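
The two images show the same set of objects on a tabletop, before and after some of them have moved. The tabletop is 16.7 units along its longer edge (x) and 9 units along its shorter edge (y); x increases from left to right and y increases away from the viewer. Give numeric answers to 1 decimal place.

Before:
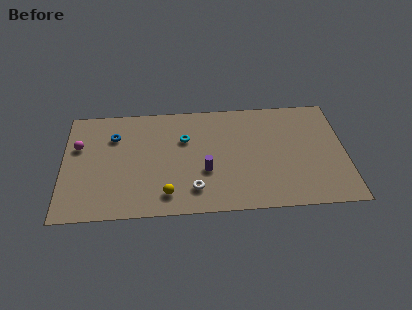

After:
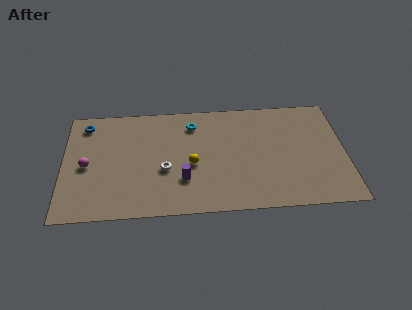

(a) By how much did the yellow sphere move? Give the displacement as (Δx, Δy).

(1.5, 2.3)

From the two frames, the yellow sphere sits at roughly (6.1, 1.6) before and (7.6, 3.9) after.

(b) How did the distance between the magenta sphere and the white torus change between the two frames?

-3.2

The distance was about 7.8 in the first image and 4.6 in the second, so they moved 3.2 units closer together.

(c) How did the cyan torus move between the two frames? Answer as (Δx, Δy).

(0.5, 1.2)

The cyan torus started near (7.2, 6.0) and ended near (7.7, 7.2).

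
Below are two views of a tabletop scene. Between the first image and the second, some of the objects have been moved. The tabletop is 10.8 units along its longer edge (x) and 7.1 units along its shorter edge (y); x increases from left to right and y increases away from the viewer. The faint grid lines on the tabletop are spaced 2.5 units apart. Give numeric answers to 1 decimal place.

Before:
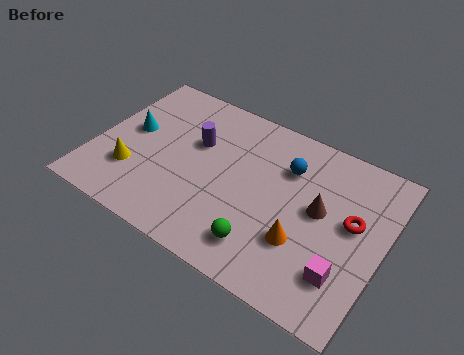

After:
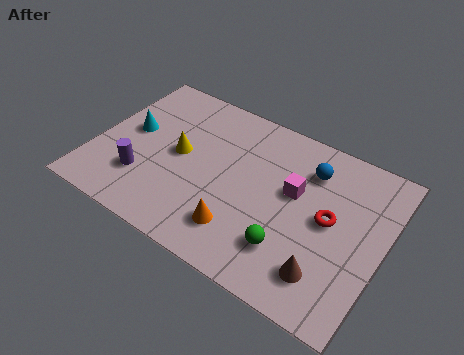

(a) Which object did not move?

the cyan cone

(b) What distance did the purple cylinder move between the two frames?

3.0

The purple cylinder was near (3.6, 4.5) before and (2.0, 2.0) after, so it travelled √(1.6² + 2.5²) ≈ 3.0 units.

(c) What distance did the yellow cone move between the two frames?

2.2

The yellow cone was near (1.6, 2.1) before and (3.1, 3.7) after, so it travelled √(1.5² + 1.6²) ≈ 2.2 units.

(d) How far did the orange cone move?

2.3

The orange cone moved from about (8.0, 2.3) to (5.8, 1.6), a distance of √(2.2² + 0.7²) ≈ 2.3.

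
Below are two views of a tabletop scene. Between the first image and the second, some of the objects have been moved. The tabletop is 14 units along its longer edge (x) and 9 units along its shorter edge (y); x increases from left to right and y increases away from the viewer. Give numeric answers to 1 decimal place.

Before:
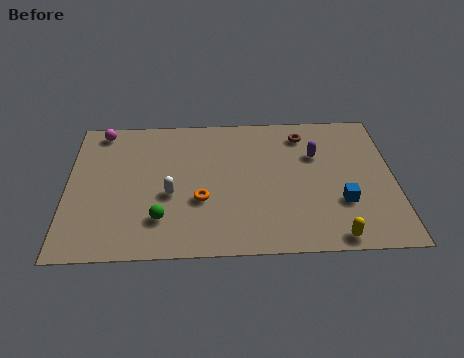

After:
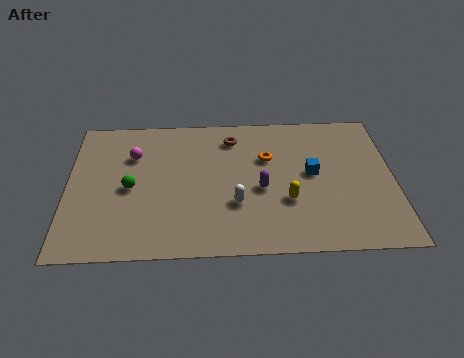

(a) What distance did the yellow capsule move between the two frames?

3.0

The yellow capsule was near (11.3, 0.8) before and (9.4, 3.1) after, so it travelled √(1.9² + 2.3²) ≈ 3.0 units.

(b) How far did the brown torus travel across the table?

3.1

The brown torus was near (10.2, 7.4) before and (7.1, 7.3) after, so it travelled √(3.1² + 0.1²) ≈ 3.1 units.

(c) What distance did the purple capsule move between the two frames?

3.2

From (10.7, 6.0) to (8.3, 3.9), the purple capsule covered √(2.4² + 2.1²) ≈ 3.2 units.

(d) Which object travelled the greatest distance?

the orange torus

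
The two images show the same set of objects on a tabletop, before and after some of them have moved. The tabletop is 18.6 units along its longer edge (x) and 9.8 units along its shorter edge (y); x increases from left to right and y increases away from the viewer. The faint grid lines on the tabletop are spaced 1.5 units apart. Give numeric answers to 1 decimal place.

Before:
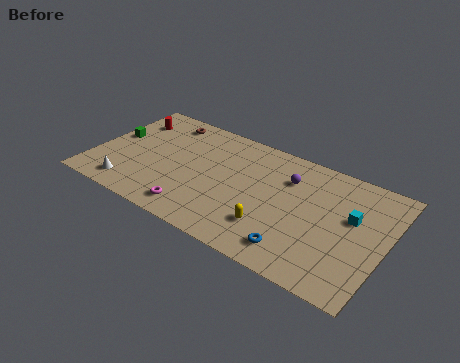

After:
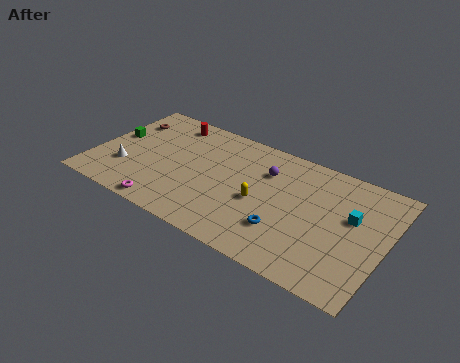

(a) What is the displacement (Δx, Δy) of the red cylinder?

(2.5, 0.9)

The red cylinder was at about (1.6, 7.5) and moved to about (4.1, 8.4).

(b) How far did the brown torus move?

2.6

The brown torus was near (3.8, 8.4) before and (1.4, 7.3) after, so it travelled √(2.4² + 1.1²) ≈ 2.6 units.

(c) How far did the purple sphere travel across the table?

1.4

The purple sphere moved from about (12.2, 7.1) to (10.8, 7.0), a distance of √(1.4² + 0.1²) ≈ 1.4.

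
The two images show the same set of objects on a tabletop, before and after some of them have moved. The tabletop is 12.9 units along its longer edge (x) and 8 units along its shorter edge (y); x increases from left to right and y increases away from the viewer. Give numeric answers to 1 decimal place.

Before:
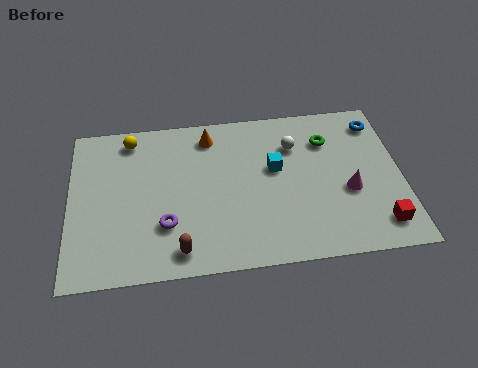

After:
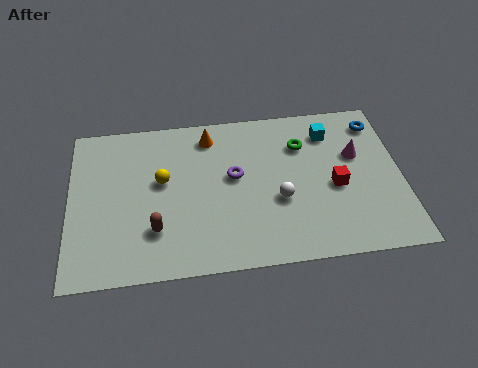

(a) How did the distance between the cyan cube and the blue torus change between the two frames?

-2.6

Before: roughly 4.5 units apart; after: 1.9. That's 2.6 units closer together.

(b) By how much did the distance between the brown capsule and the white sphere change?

-1.7

The distance was about 6.6 in the first image and 4.9 in the second, so they moved 1.7 units closer together.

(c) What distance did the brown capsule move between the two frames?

1.4

The brown capsule moved from about (4.2, 1.1) to (3.3, 2.2), a distance of √(0.9² + 1.1²) ≈ 1.4.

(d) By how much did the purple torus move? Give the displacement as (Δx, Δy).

(2.7, 2.1)

From the two frames, the purple torus sits at roughly (3.7, 2.4) before and (6.4, 4.5) after.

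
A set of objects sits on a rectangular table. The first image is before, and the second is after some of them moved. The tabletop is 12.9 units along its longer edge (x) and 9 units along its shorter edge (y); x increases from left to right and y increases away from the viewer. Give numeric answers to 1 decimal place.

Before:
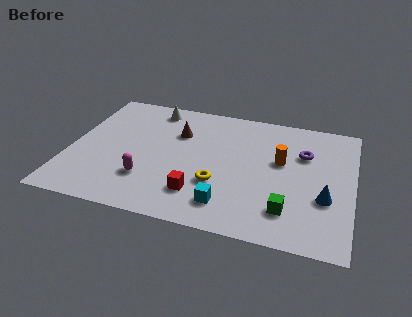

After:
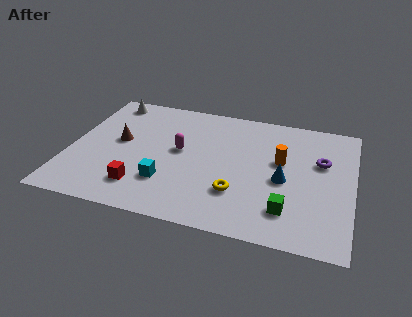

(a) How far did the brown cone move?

2.9

The brown cone moved from about (4.8, 6.2) to (2.2, 4.9), a distance of √(2.6² + 1.3²) ≈ 2.9.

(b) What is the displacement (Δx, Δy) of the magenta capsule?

(1.3, 2.4)

From the two frames, the magenta capsule sits at roughly (3.7, 2.5) before and (5.0, 4.9) after.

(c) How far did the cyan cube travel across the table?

2.9

From (7.4, 1.7) to (4.6, 2.5), the cyan cube covered √(2.8² + 0.8²) ≈ 2.9 units.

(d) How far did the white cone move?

2.1

The white cone moved from about (3.5, 7.8) to (1.4, 7.9), a distance of √(2.1² + 0.1²) ≈ 2.1.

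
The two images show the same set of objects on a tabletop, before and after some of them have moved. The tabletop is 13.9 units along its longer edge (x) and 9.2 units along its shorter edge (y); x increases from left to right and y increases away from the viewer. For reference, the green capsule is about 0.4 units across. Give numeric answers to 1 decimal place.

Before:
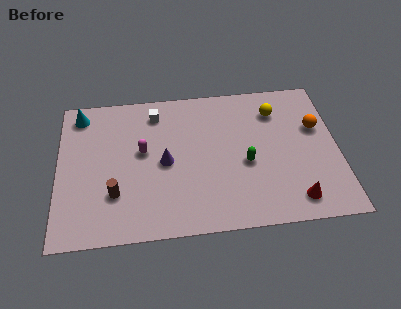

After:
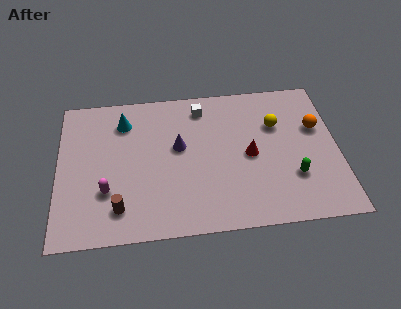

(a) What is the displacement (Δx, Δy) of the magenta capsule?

(-1.8, -2.3)

The magenta capsule started near (4.2, 5.2) and ended near (2.4, 2.9).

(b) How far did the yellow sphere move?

0.9

From (10.9, 7.1) to (10.9, 6.2), the yellow sphere covered √(0.0² + 0.9²) ≈ 0.9 units.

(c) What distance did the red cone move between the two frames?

3.7

The red cone moved from about (11.6, 1.4) to (9.5, 4.4), a distance of √(2.1² + 3.0²) ≈ 3.7.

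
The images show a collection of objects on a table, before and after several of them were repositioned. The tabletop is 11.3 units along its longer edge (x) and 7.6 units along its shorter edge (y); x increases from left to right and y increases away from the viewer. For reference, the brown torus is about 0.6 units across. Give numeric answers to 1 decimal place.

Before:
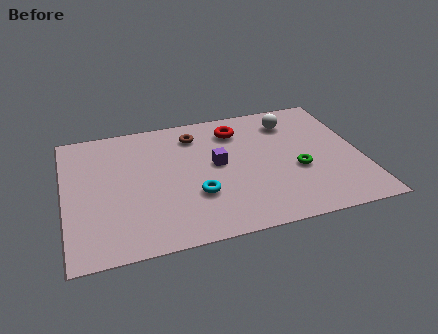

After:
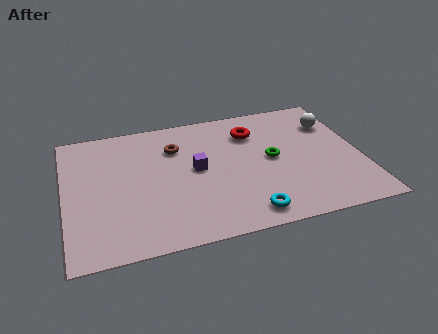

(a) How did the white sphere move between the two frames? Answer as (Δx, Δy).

(1.6, -0.5)

The white sphere started near (8.8, 6.0) and ended near (10.4, 5.5).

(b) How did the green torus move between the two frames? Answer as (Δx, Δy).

(-0.9, 0.9)

From the two frames, the green torus sits at roughly (8.8, 3.0) before and (7.9, 3.9) after.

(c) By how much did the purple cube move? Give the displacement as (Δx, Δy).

(-0.8, -0.1)

From the two frames, the purple cube sits at roughly (5.8, 4.1) before and (5.0, 4.0) after.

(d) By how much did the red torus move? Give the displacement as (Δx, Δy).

(0.6, -0.3)

The red torus was at about (6.7, 6.0) and moved to about (7.3, 5.7).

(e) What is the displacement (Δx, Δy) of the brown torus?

(-0.8, -0.6)

The brown torus was at about (5.1, 6.1) and moved to about (4.3, 5.5).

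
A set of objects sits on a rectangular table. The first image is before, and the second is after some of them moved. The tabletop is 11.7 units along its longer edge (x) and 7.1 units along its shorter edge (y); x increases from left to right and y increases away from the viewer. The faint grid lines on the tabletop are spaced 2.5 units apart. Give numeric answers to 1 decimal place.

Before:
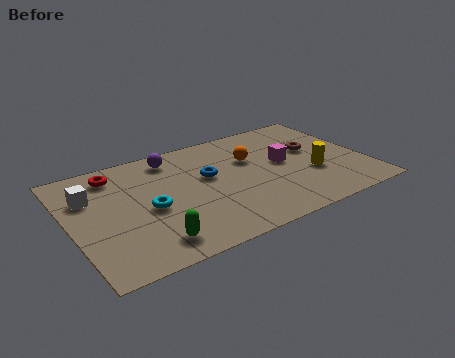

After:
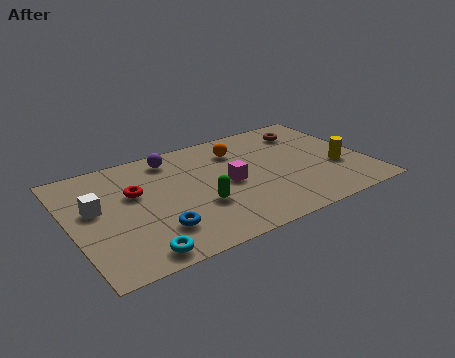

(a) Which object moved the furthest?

the blue torus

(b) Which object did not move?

the purple sphere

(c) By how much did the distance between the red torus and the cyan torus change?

+0.7

They were about 2.9 units apart before and 3.6 after — 0.7 units further apart.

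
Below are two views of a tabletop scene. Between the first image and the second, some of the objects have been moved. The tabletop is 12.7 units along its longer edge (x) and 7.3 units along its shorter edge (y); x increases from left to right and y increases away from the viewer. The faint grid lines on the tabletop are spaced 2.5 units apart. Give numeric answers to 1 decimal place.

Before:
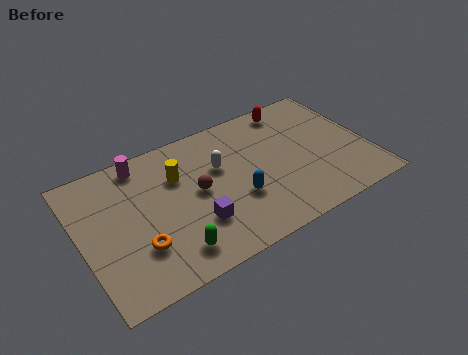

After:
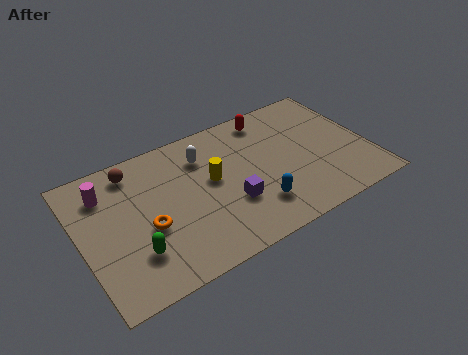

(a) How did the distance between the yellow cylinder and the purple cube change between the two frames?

-1.1

They were about 2.8 units apart before and 1.7 after — 1.1 units closer together.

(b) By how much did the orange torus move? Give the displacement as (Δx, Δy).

(0.5, 0.8)

From the two frames, the orange torus sits at roughly (2.3, 2.2) before and (2.8, 3.0) after.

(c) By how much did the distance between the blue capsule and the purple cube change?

-0.7

They were about 1.9 units apart before and 1.2 after — 0.7 units closer together.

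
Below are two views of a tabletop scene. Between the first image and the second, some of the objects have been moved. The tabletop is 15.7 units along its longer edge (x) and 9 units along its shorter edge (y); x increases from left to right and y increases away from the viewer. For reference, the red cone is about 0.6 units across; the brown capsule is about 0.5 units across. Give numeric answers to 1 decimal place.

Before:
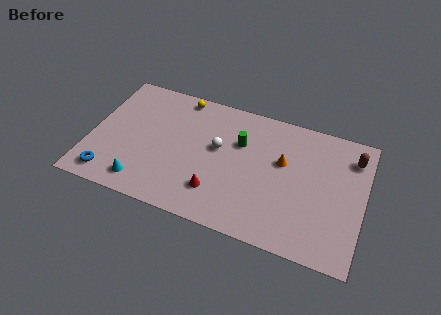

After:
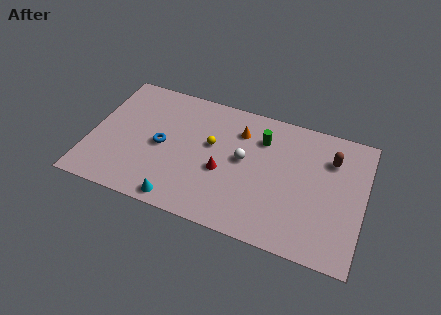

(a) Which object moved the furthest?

the blue torus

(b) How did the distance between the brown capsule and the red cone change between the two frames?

-2.2

Before: roughly 8.9 units apart; after: 6.7. That's 2.2 units closer together.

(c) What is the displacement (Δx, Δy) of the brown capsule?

(-1.2, -0.5)

From the two frames, the brown capsule sits at roughly (14.9, 7.1) before and (13.7, 6.6) after.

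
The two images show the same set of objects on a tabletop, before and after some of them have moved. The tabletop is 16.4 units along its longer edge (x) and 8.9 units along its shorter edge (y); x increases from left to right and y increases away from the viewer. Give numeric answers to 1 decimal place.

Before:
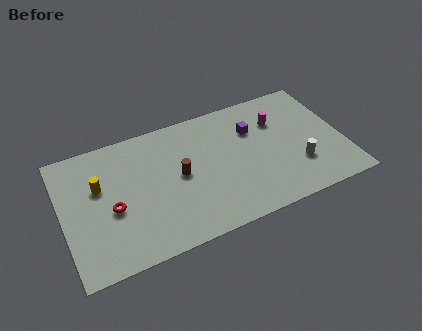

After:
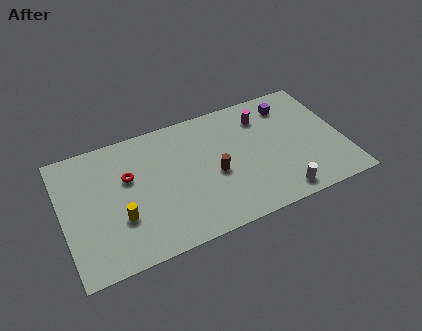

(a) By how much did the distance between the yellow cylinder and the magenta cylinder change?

-1.0

Before: roughly 10.6 units apart; after: 9.6. That's 1.0 units closer together.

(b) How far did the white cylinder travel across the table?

2.1

The white cylinder was near (13.6, 2.7) before and (12.3, 1.1) after, so it travelled √(1.3² + 1.6²) ≈ 2.1 units.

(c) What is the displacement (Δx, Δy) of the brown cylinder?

(2.0, -0.7)

The brown cylinder started near (6.8, 4.6) and ended near (8.8, 3.9).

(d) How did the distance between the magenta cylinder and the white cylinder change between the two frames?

+2.1

Before: roughly 3.7 units apart; after: 5.8. That's 2.1 units further apart.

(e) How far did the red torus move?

2.1

The red torus moved from about (2.8, 3.8) to (3.9, 5.6), a distance of √(1.1² + 1.8²) ≈ 2.1.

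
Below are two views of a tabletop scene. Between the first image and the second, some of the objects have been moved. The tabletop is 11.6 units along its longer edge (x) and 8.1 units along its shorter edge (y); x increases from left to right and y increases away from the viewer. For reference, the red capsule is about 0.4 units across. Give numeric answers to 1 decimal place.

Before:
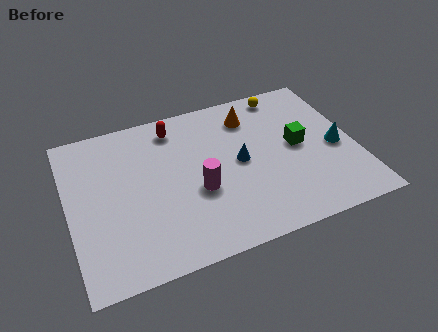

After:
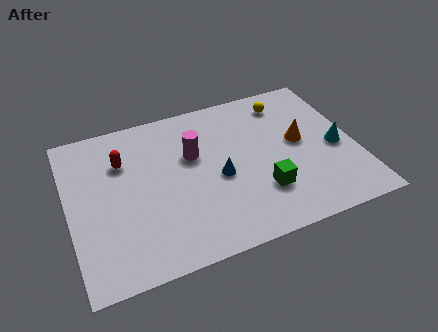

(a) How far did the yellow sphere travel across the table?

0.5

From (9.1, 7.2) to (9.1, 6.7), the yellow sphere covered √(0.0² + 0.5²) ≈ 0.5 units.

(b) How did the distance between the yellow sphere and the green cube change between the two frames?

+1.6

The distance was about 3.0 in the first image and 4.6 in the second, so they moved 1.6 units further apart.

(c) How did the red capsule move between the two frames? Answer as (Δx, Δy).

(-2.2, -1.1)

The red capsule was at about (4.5, 6.8) and moved to about (2.3, 5.7).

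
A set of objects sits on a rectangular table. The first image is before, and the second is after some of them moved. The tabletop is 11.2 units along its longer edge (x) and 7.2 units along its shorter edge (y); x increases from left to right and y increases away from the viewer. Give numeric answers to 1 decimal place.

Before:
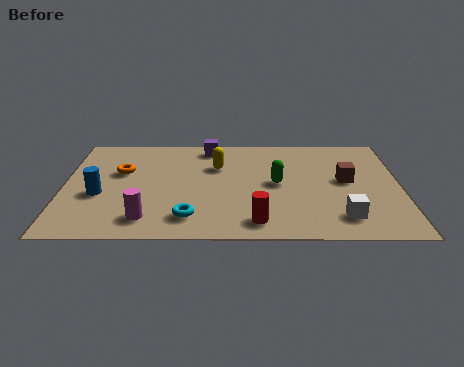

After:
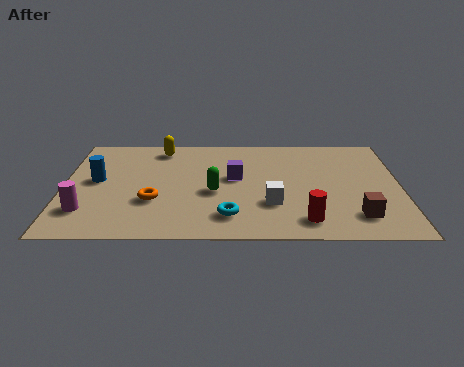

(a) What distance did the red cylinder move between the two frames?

1.6

The red cylinder moved from about (6.4, 1.1) to (8.0, 1.2), a distance of √(1.6² + 0.1²) ≈ 1.6.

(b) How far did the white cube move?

2.5

The white cube was near (9.2, 1.4) before and (6.9, 2.3) after, so it travelled √(2.3² + 0.9²) ≈ 2.5 units.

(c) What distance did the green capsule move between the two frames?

2.2

The green capsule was near (7.1, 3.7) before and (5.0, 3.1) after, so it travelled √(2.1² + 0.6²) ≈ 2.2 units.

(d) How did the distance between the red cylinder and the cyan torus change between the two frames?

+0.3

They were about 2.2 units apart before and 2.5 after — 0.3 units further apart.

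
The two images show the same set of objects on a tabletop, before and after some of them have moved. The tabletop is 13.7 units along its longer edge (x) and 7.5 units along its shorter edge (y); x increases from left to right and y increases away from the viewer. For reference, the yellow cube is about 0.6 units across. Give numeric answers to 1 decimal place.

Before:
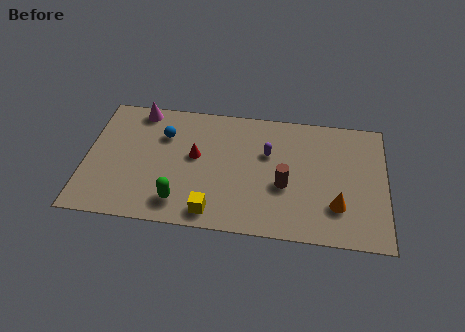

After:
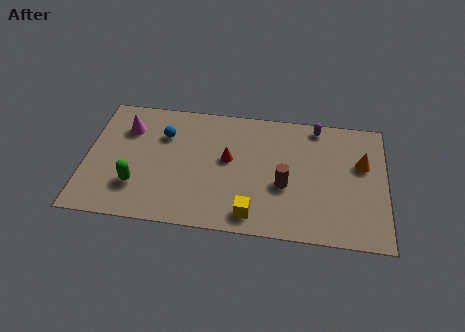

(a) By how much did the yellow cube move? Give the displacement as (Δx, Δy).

(1.8, 0.1)

From the two frames, the yellow cube sits at roughly (5.9, 1.0) before and (7.7, 1.1) after.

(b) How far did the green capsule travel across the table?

2.1

The green capsule was near (4.4, 1.4) before and (2.4, 2.1) after, so it travelled √(2.0² + 0.7²) ≈ 2.1 units.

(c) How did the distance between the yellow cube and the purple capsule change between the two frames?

+1.8

The distance was about 4.5 in the first image and 6.3 in the second, so they moved 1.8 units further apart.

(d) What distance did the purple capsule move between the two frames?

2.9

From (8.3, 4.8) to (10.5, 6.7), the purple capsule covered √(2.2² + 1.9²) ≈ 2.9 units.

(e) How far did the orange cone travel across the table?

2.8

From (11.5, 2.1) to (12.6, 4.7), the orange cone covered √(1.1² + 2.6²) ≈ 2.8 units.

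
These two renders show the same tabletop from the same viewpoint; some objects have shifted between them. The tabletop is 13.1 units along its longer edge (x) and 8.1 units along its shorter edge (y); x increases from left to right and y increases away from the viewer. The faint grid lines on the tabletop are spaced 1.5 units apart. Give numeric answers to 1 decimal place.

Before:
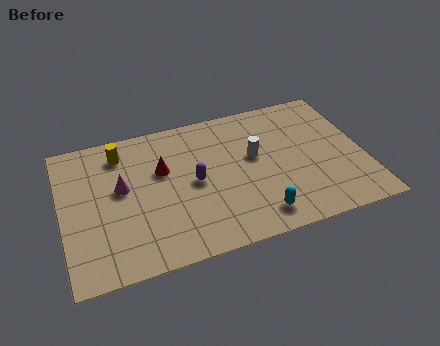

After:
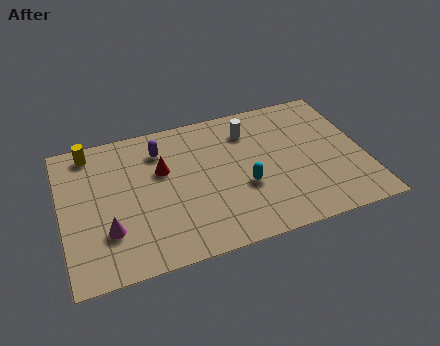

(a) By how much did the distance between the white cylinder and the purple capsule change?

+1.1

They were about 2.8 units apart before and 3.9 after — 1.1 units further apart.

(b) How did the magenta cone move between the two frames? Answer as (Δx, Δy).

(-0.7, -2.2)

The magenta cone started near (2.6, 4.6) and ended near (1.9, 2.4).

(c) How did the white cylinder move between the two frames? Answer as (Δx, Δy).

(-0.1, 1.6)

From the two frames, the white cylinder sits at roughly (8.4, 4.7) before and (8.3, 6.3) after.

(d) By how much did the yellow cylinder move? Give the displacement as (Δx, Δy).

(-1.3, 0.5)

The yellow cylinder was at about (2.7, 6.6) and moved to about (1.4, 7.1).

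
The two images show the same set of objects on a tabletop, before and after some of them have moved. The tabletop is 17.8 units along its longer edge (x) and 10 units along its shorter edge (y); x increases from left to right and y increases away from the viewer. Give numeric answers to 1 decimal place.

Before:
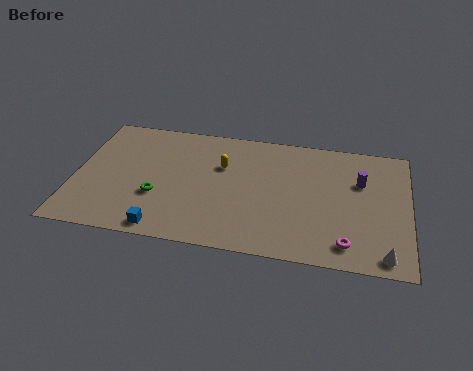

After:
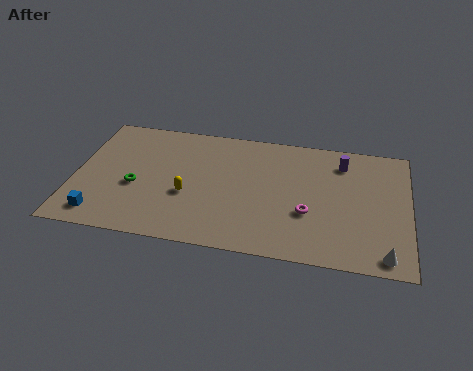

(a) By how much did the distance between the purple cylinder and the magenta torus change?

-0.3

The distance was about 5.0 in the first image and 4.7 in the second, so they moved 0.3 units closer together.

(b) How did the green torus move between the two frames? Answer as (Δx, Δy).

(-1.2, 0.6)

The green torus started near (4.5, 3.5) and ended near (3.3, 4.1).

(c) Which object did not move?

the white cone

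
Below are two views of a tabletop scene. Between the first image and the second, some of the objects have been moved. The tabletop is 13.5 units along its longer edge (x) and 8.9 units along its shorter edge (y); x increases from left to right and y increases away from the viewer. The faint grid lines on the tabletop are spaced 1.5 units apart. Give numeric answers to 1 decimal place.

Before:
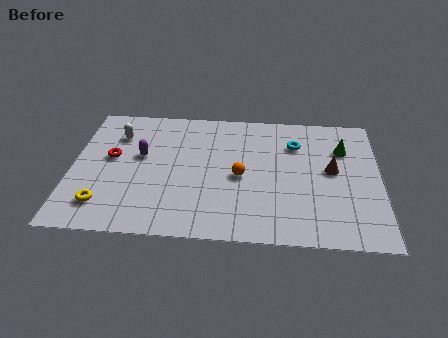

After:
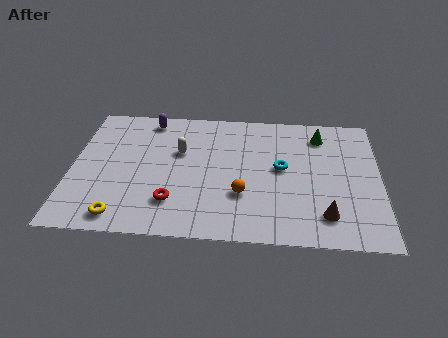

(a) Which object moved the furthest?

the red torus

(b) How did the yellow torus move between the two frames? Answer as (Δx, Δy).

(0.8, -0.7)

The yellow torus started near (1.5, 1.8) and ended near (2.3, 1.1).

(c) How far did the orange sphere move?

1.2

The orange sphere moved from about (7.4, 4.1) to (7.5, 2.9), a distance of √(0.1² + 1.2²) ≈ 1.2.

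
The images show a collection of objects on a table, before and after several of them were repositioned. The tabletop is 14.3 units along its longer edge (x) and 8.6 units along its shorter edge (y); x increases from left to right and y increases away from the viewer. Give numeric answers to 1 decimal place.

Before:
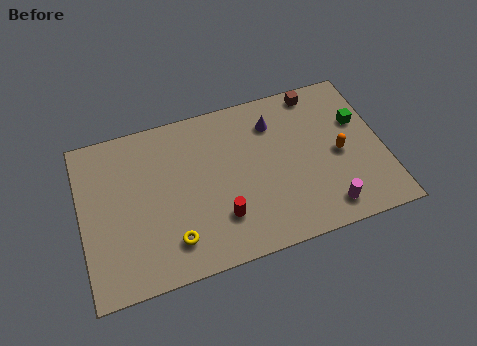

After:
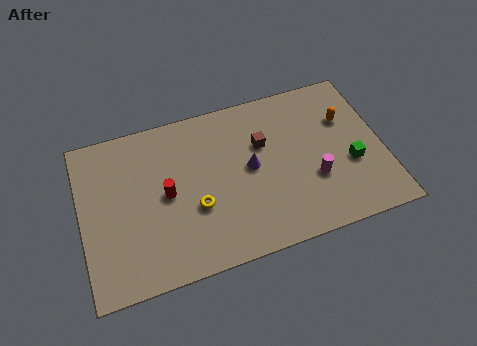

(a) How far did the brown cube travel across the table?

3.5

From (11.5, 7.7) to (8.7, 5.6), the brown cube covered √(2.8² + 2.1²) ≈ 3.5 units.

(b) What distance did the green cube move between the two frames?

2.3

The green cube was near (13.3, 5.5) before and (12.7, 3.3) after, so it travelled √(0.6² + 2.2²) ≈ 2.3 units.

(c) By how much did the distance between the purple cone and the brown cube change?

-1.2

The distance was about 2.5 in the first image and 1.3 in the second, so they moved 1.2 units closer together.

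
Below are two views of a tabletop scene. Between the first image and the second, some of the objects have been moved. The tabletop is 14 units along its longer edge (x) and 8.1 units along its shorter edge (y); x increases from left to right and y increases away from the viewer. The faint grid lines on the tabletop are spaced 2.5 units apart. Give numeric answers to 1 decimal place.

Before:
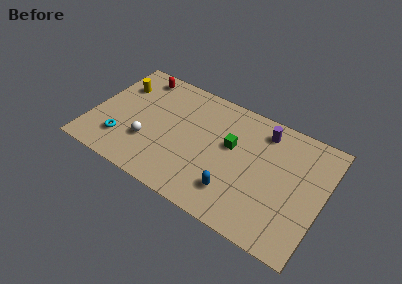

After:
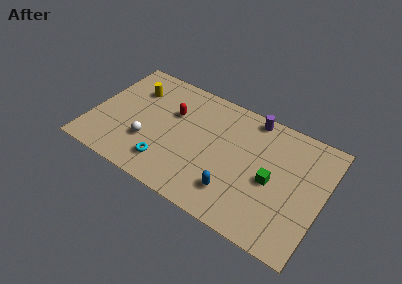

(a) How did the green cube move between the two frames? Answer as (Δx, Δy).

(2.6, -1.1)

The green cube was at about (8.4, 4.8) and moved to about (11.0, 3.7).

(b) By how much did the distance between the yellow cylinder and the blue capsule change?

-0.7

Before: roughly 8.6 units apart; after: 7.9. That's 0.7 units closer together.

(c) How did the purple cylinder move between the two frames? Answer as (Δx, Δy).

(-0.8, 0.6)

The purple cylinder started near (10.1, 6.7) and ended near (9.3, 7.3).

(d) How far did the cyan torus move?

2.8

From (2.1, 2.0) to (4.9, 1.7), the cyan torus covered √(2.8² + 0.3²) ≈ 2.8 units.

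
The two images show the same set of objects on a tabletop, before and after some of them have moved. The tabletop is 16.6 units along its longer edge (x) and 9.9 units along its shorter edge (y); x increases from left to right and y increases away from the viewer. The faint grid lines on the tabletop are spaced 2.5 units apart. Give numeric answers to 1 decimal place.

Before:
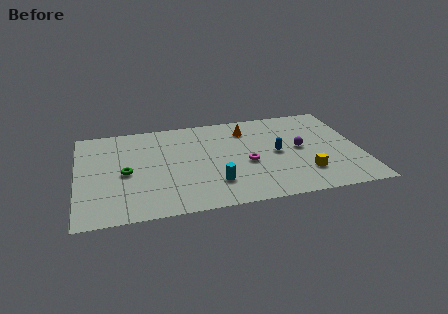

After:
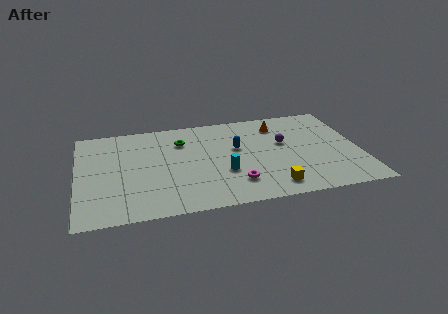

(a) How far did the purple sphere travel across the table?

1.2

From (13.1, 5.1) to (12.2, 5.9), the purple sphere covered √(0.9² + 0.8²) ≈ 1.2 units.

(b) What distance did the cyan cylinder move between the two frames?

1.2

The cyan cylinder was near (7.9, 2.5) before and (8.5, 3.5) after, so it travelled √(0.6² + 1.0²) ≈ 1.2 units.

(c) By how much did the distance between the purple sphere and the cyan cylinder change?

-1.4

The distance was about 5.8 in the first image and 4.4 in the second, so they moved 1.4 units closer together.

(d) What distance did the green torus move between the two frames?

4.3

From (2.8, 4.6) to (6.2, 7.3), the green torus covered √(3.4² + 2.7²) ≈ 4.3 units.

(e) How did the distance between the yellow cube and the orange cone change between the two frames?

+0.3

The distance was about 6.1 in the first image and 6.4 in the second, so they moved 0.3 units further apart.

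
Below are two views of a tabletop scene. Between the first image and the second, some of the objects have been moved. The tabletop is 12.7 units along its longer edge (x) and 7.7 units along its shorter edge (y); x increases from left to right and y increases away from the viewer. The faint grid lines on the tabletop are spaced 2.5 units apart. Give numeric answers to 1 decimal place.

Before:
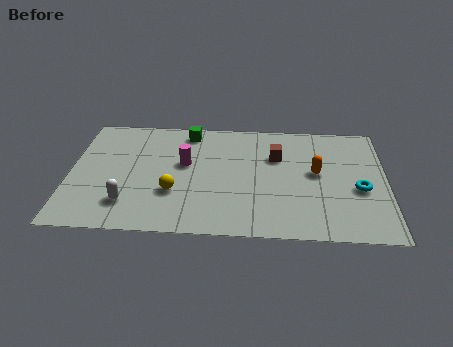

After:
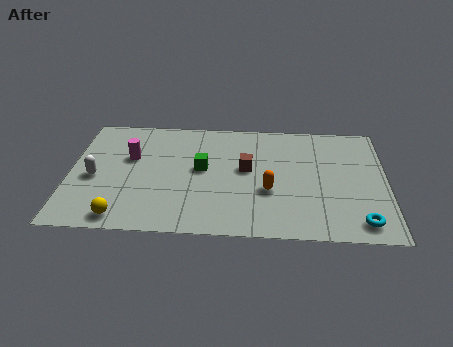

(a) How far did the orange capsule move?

2.3

The orange capsule was near (9.9, 4.2) before and (8.0, 2.9) after, so it travelled √(1.9² + 1.3²) ≈ 2.3 units.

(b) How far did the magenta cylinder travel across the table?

2.2

From (4.6, 4.5) to (2.4, 4.8), the magenta cylinder covered √(2.2² + 0.3²) ≈ 2.2 units.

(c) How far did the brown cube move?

1.5

The brown cube moved from about (8.3, 5.2) to (7.1, 4.3), a distance of √(1.2² + 0.9²) ≈ 1.5.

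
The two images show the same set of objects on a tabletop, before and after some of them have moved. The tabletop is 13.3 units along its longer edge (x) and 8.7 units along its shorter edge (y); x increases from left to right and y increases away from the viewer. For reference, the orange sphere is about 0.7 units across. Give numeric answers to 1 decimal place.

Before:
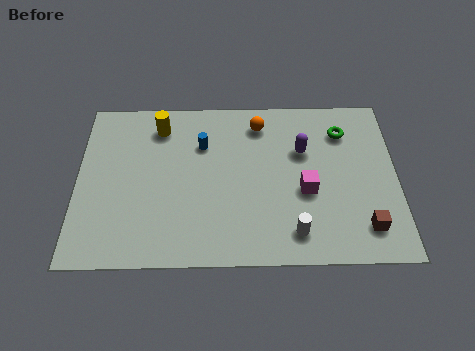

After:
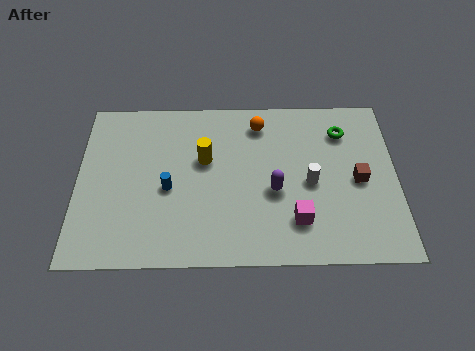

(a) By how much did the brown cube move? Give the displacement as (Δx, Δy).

(-0.2, 2.4)

The brown cube was at about (11.9, 1.7) and moved to about (11.7, 4.1).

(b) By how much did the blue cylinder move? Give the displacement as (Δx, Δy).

(-1.4, -2.3)

From the two frames, the blue cylinder sits at roughly (5.2, 6.1) before and (3.8, 3.8) after.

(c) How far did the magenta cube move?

1.6

The magenta cube was near (9.5, 3.6) before and (9.1, 2.1) after, so it travelled √(0.4² + 1.5²) ≈ 1.6 units.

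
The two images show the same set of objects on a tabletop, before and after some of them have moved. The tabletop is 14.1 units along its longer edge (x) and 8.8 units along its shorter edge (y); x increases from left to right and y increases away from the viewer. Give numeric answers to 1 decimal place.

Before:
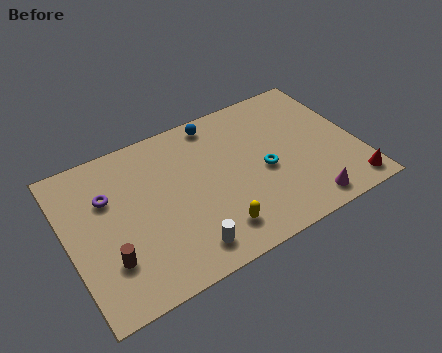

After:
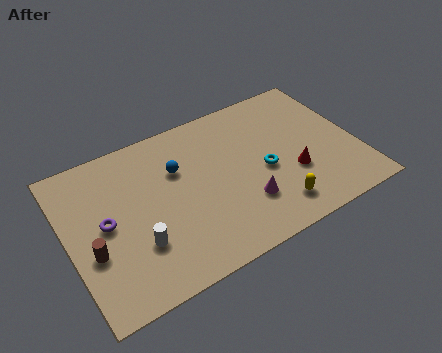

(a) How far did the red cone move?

3.2

From (13.3, 1.1) to (10.8, 3.1), the red cone covered √(2.5² + 2.0²) ≈ 3.2 units.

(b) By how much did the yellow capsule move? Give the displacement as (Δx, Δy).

(2.9, -0.1)

From the two frames, the yellow capsule sits at roughly (6.7, 1.7) before and (9.6, 1.6) after.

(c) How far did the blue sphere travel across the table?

2.9

The blue sphere moved from about (7.7, 7.8) to (5.5, 5.9), a distance of √(2.2² + 1.9²) ≈ 2.9.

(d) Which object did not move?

the cyan torus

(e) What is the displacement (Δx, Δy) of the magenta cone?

(-2.8, 1.4)

The magenta cone started near (11.1, 1.1) and ended near (8.3, 2.5).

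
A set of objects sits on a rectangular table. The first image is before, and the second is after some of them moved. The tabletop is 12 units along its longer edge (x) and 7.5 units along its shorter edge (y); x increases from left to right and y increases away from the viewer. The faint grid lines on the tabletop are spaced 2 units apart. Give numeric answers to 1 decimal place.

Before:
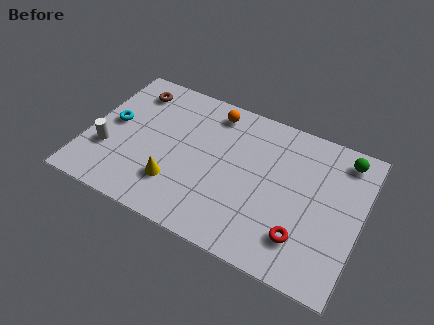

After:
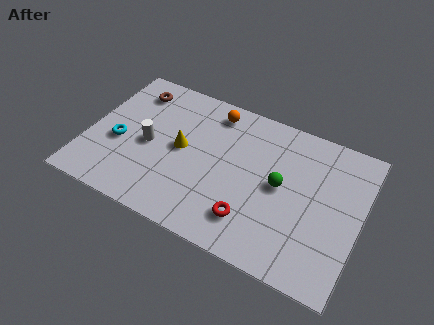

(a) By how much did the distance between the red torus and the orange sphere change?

-1.2

Before: roughly 6.4 units apart; after: 5.2. That's 1.2 units closer together.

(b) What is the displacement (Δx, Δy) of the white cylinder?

(1.7, 1.0)

From the two frames, the white cylinder sits at roughly (1.0, 2.5) before and (2.7, 3.5) after.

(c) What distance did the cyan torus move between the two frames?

1.0

From (1.0, 4.0) to (1.4, 3.1), the cyan torus covered √(0.4² + 0.9²) ≈ 1.0 units.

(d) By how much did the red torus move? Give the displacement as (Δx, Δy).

(-2.2, -0.1)

The red torus started near (9.7, 1.8) and ended near (7.5, 1.7).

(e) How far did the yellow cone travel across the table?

1.9

The yellow cone was near (4.1, 2.0) before and (4.1, 3.9) after, so it travelled √(0.0² + 1.9²) ≈ 1.9 units.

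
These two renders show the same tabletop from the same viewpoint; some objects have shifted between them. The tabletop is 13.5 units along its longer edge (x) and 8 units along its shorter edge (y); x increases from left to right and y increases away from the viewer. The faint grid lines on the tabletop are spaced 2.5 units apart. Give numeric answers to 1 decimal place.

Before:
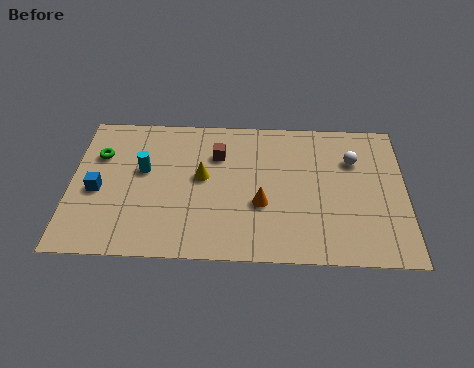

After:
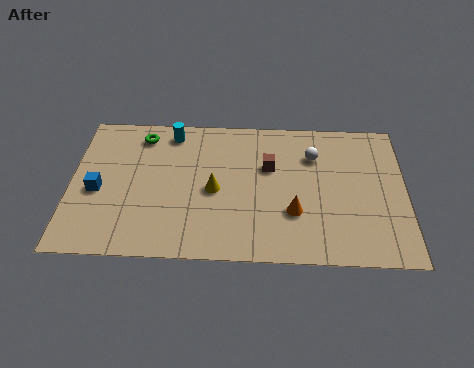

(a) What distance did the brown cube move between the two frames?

2.2

The brown cube moved from about (5.9, 5.7) to (8.0, 5.1), a distance of √(2.1² + 0.6²) ≈ 2.2.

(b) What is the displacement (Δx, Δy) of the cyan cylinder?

(1.1, 2.2)

From the two frames, the cyan cylinder sits at roughly (2.9, 4.7) before and (4.0, 6.9) after.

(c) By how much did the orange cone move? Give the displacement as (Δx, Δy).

(1.3, -0.4)

The orange cone started near (7.7, 3.0) and ended near (9.0, 2.6).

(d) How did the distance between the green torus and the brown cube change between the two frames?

+0.6

The distance was about 4.8 in the first image and 5.4 in the second, so they moved 0.6 units further apart.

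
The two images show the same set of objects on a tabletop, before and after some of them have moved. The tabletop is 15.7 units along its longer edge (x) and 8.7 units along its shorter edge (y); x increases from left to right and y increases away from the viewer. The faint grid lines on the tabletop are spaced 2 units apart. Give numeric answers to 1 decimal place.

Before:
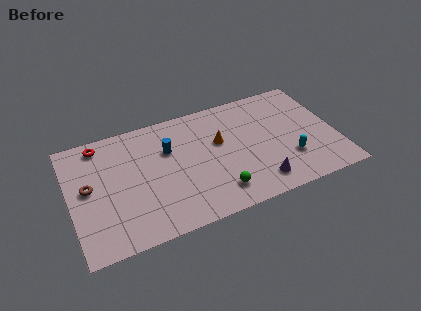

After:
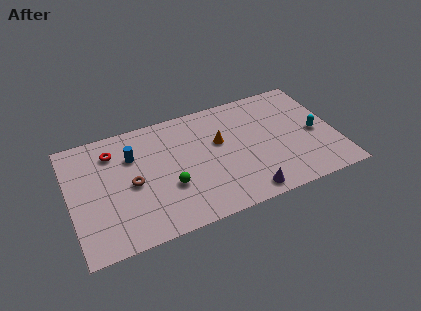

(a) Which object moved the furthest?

the green sphere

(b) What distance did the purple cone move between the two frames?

0.9

From (10.8, 1.5) to (10.0, 1.0), the purple cone covered √(0.8² + 0.5²) ≈ 0.9 units.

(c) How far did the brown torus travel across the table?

2.6

From (1.1, 4.7) to (3.6, 4.1), the brown torus covered √(2.5² + 0.6²) ≈ 2.6 units.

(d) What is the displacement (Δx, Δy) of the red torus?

(0.7, -0.8)

The red torus started near (2.0, 7.6) and ended near (2.7, 6.8).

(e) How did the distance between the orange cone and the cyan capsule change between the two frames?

+1.0

Before: roughly 4.7 units apart; after: 5.7. That's 1.0 units further apart.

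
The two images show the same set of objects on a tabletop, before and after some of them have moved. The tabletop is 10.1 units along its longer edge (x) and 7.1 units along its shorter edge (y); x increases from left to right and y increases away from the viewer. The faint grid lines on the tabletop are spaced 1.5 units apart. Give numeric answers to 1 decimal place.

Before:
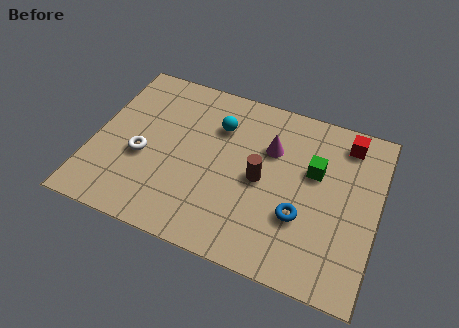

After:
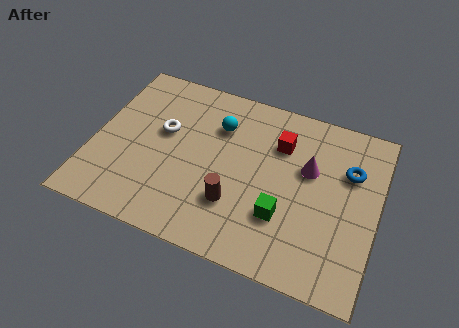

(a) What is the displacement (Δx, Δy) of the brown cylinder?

(-0.8, -1.3)

The brown cylinder was at about (6.0, 3.4) and moved to about (5.2, 2.1).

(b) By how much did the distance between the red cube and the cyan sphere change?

-2.4

They were about 4.6 units apart before and 2.2 after — 2.4 units closer together.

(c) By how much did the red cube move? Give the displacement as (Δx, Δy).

(-2.3, -0.9)

From the two frames, the red cube sits at roughly (8.8, 6.0) before and (6.5, 5.1) after.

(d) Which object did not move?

the cyan sphere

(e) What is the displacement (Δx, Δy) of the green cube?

(-0.9, -2.2)

From the two frames, the green cube sits at roughly (7.8, 4.4) before and (6.9, 2.2) after.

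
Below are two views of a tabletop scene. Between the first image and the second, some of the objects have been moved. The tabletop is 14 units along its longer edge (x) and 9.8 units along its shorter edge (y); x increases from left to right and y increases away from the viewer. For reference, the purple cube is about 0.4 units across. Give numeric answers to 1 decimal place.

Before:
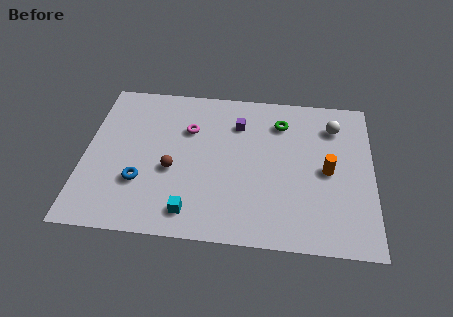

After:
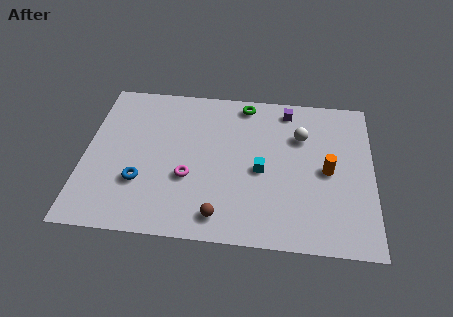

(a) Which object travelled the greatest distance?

the cyan cube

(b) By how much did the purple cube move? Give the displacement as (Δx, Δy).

(2.4, 1.2)

The purple cube started near (7.4, 7.3) and ended near (9.8, 8.5).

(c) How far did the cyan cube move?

4.4

From (5.3, 1.5) to (8.6, 4.4), the cyan cube covered √(3.3² + 2.9²) ≈ 4.4 units.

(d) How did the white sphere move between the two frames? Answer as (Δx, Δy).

(-1.6, -0.8)

The white sphere started near (12.1, 7.6) and ended near (10.5, 6.8).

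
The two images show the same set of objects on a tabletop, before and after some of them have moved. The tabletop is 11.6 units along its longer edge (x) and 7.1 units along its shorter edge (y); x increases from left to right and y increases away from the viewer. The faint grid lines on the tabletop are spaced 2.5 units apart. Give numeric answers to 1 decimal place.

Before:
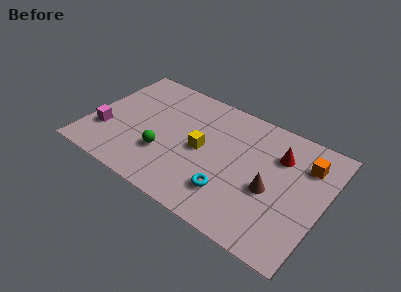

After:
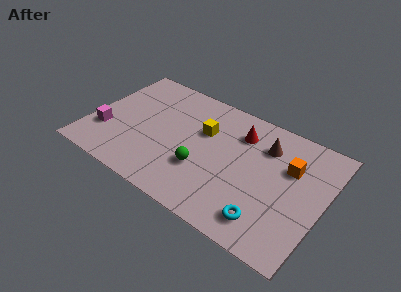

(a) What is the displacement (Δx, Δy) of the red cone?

(-2.0, 0.3)

From the two frames, the red cone sits at roughly (9.2, 5.1) before and (7.2, 5.4) after.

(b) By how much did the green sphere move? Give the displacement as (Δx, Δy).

(1.9, 0.1)

From the two frames, the green sphere sits at roughly (3.9, 2.3) before and (5.8, 2.4) after.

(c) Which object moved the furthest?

the brown cone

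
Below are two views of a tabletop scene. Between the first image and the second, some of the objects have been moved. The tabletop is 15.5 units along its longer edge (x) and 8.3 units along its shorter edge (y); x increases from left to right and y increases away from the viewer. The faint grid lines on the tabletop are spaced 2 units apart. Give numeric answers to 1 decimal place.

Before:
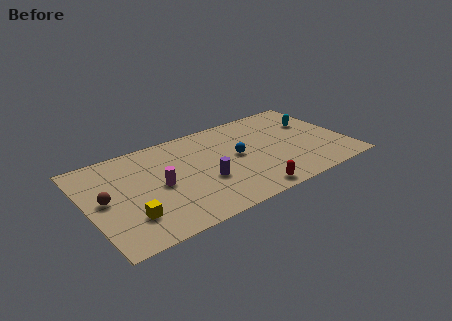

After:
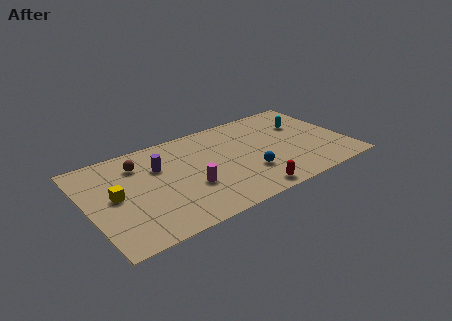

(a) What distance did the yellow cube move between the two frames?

2.2

The yellow cube moved from about (2.2, 2.2) to (1.6, 4.3), a distance of √(0.6² + 2.1²) ≈ 2.2.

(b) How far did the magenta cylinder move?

2.0

From (4.2, 4.0) to (5.9, 3.0), the magenta cylinder covered √(1.7² + 1.0²) ≈ 2.0 units.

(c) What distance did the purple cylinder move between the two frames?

3.5

The purple cylinder was near (6.8, 3.1) before and (4.4, 5.6) after, so it travelled √(2.4² + 2.5²) ≈ 3.5 units.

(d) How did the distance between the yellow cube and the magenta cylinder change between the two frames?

+1.8

Before: roughly 2.7 units apart; after: 4.5. That's 1.8 units further apart.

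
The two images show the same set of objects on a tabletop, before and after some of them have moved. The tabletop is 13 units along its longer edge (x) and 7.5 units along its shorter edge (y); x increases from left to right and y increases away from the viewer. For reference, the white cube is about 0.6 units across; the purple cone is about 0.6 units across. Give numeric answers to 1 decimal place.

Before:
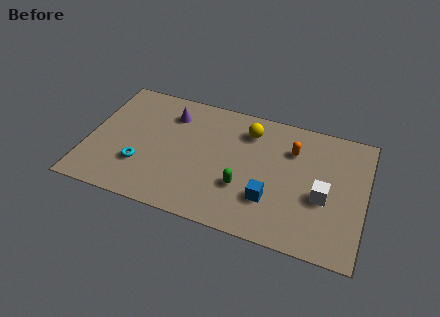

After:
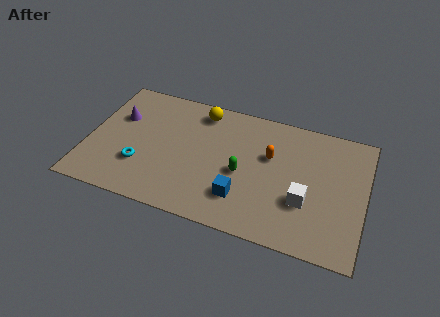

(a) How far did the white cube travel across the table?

0.9

From (11.1, 3.1) to (10.3, 2.6), the white cube covered √(0.8² + 0.5²) ≈ 0.9 units.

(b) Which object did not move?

the cyan torus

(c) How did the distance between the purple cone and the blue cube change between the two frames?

+0.6

Before: roughly 6.2 units apart; after: 6.8. That's 0.6 units further apart.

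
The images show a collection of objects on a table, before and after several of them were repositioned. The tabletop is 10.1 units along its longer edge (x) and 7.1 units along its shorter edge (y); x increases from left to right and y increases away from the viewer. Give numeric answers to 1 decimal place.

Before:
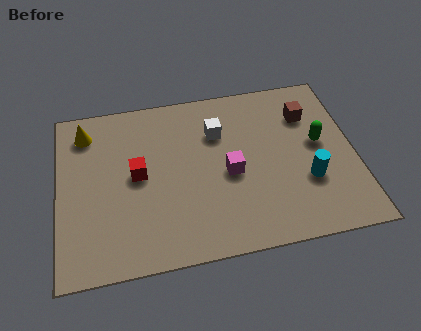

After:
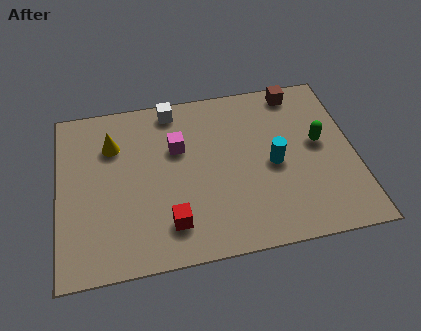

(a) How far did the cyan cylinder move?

1.4

The cyan cylinder moved from about (8.4, 2.4) to (7.3, 3.3), a distance of √(1.1² + 0.9²) ≈ 1.4.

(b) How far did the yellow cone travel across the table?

1.1

The yellow cone was near (1.0, 5.8) before and (1.9, 5.1) after, so it travelled √(0.9² + 0.7²) ≈ 1.1 units.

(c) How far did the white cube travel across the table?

2.0

From (5.5, 5.0) to (4.0, 6.3), the white cube covered √(1.5² + 1.3²) ≈ 2.0 units.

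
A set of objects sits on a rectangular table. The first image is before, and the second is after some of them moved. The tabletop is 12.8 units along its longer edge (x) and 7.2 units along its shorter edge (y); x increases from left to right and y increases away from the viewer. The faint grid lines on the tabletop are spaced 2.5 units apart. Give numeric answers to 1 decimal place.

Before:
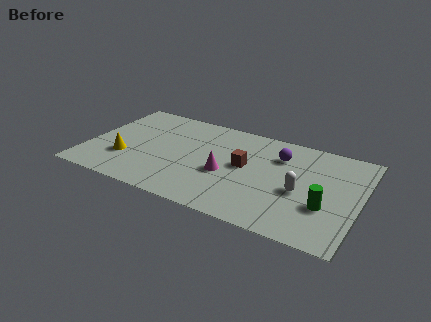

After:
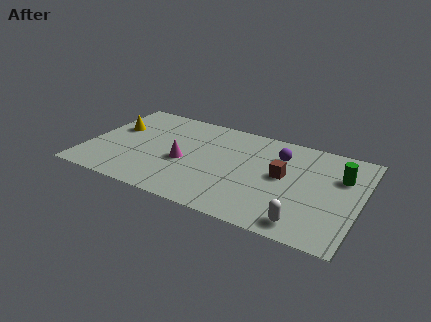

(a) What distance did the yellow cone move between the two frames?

2.3

The yellow cone was near (1.9, 2.3) before and (1.1, 4.5) after, so it travelled √(0.8² + 2.2²) ≈ 2.3 units.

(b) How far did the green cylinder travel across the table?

2.5

From (11.3, 2.5) to (11.8, 4.9), the green cylinder covered √(0.5² + 2.4²) ≈ 2.5 units.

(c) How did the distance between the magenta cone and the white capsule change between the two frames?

+2.8

They were about 3.5 units apart before and 6.3 after — 2.8 units further apart.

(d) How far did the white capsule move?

2.1

The white capsule was near (10.1, 3.1) before and (10.5, 1.0) after, so it travelled √(0.4² + 2.1²) ≈ 2.1 units.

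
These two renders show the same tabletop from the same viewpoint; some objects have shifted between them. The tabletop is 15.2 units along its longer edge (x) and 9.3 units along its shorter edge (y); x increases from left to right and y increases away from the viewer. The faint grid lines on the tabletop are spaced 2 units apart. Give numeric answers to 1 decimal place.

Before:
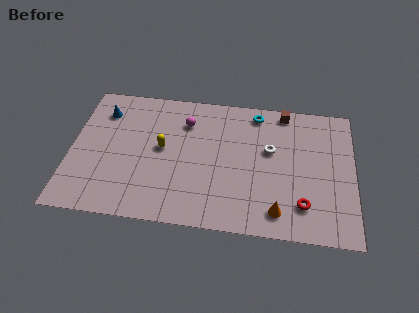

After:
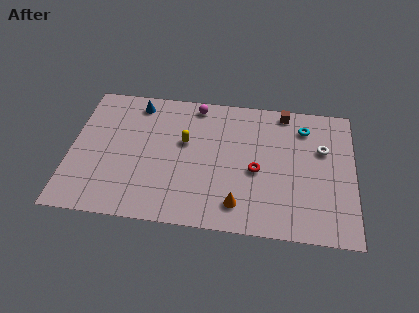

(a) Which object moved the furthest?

the red torus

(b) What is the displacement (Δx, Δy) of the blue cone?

(1.8, 0.8)

The blue cone started near (1.6, 7.2) and ended near (3.4, 8.0).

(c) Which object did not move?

the brown cube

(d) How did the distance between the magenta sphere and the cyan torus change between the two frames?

+2.0

Before: roughly 4.0 units apart; after: 6.0. That's 2.0 units further apart.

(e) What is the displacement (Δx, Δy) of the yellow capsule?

(1.2, 0.6)

The yellow capsule started near (4.9, 5.0) and ended near (6.1, 5.6).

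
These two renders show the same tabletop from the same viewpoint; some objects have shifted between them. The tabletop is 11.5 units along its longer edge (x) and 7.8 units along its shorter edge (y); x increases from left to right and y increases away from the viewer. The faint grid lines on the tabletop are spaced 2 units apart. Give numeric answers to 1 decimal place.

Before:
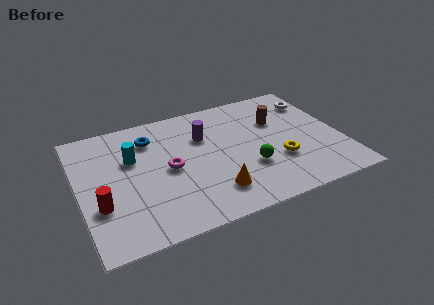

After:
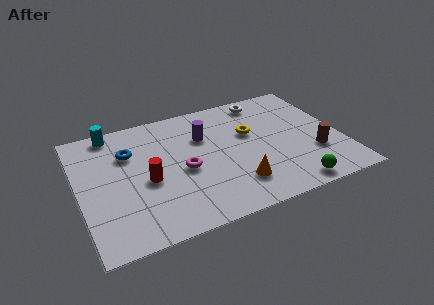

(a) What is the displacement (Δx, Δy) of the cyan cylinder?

(-0.7, 2.0)

The cyan cylinder was at about (2.4, 5.0) and moved to about (1.7, 7.0).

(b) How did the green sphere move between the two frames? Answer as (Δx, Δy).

(1.6, -1.8)

From the two frames, the green sphere sits at roughly (7.3, 2.6) before and (8.9, 0.8) after.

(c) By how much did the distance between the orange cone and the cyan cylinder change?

+2.5

The distance was about 4.6 in the first image and 7.1 in the second, so they moved 2.5 units further apart.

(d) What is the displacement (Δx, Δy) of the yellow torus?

(-1.0, 2.2)

The yellow torus was at about (8.6, 2.6) and moved to about (7.6, 4.8).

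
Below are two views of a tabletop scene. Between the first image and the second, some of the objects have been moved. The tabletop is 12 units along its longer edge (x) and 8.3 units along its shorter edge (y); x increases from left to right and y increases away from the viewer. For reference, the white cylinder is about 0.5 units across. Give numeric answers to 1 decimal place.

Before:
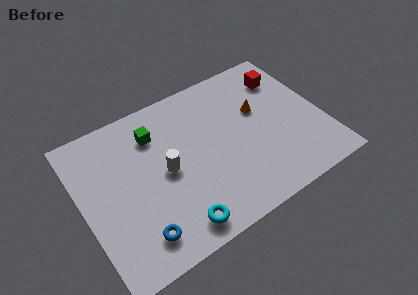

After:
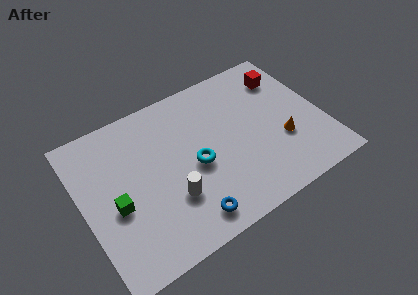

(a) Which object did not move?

the red cube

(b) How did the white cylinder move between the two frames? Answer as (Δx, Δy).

(0.0, -1.5)

The white cylinder was at about (4.1, 4.1) and moved to about (4.1, 2.6).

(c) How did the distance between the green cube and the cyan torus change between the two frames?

-1.2

The distance was about 5.2 in the first image and 4.0 in the second, so they moved 1.2 units closer together.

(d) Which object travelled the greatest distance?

the green cube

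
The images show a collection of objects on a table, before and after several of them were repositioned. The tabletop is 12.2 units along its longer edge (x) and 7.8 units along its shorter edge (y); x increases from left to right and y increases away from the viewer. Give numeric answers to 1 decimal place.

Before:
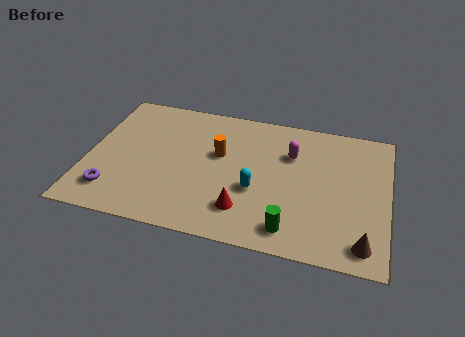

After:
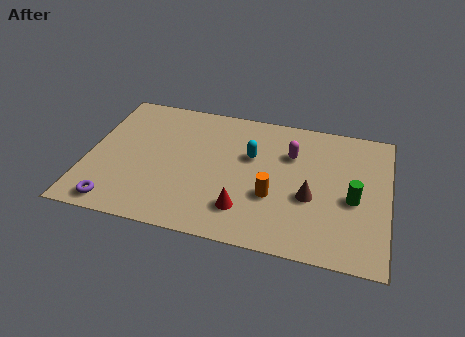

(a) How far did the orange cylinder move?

3.0

From (5.3, 4.7) to (7.6, 2.8), the orange cylinder covered √(2.3² + 1.9²) ≈ 3.0 units.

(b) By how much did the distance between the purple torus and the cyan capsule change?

+0.7

Before: roughly 5.9 units apart; after: 6.6. That's 0.7 units further apart.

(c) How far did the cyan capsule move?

1.9

From (6.9, 3.0) to (6.6, 4.9), the cyan capsule covered √(0.3² + 1.9²) ≈ 1.9 units.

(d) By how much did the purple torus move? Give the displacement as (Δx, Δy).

(0.2, -0.7)

The purple torus started near (1.2, 1.6) and ended near (1.4, 0.9).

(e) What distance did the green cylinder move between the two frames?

3.3

The green cylinder moved from about (8.4, 1.2) to (10.8, 3.4), a distance of √(2.4² + 2.2²) ≈ 3.3.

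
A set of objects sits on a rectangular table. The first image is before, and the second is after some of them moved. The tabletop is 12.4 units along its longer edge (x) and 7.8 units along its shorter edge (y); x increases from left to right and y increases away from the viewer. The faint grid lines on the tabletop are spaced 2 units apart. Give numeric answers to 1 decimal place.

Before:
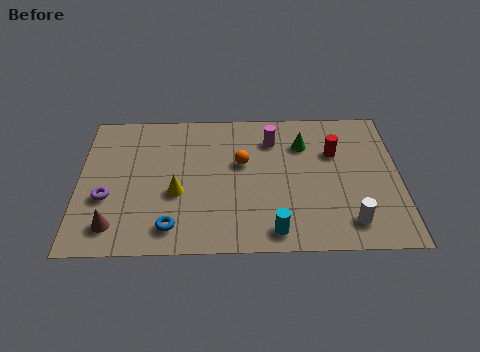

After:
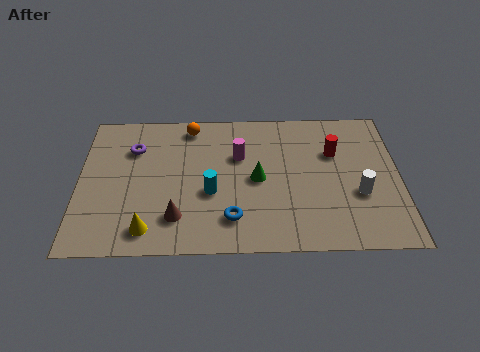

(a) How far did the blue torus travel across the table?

2.3

From (3.6, 1.3) to (5.9, 1.7), the blue torus covered √(2.3² + 0.4²) ≈ 2.3 units.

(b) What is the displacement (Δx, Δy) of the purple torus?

(1.0, 2.7)

The purple torus started near (1.1, 2.9) and ended near (2.1, 5.6).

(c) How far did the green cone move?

2.6

The green cone moved from about (8.7, 5.7) to (6.9, 3.8), a distance of √(1.8² + 1.9²) ≈ 2.6.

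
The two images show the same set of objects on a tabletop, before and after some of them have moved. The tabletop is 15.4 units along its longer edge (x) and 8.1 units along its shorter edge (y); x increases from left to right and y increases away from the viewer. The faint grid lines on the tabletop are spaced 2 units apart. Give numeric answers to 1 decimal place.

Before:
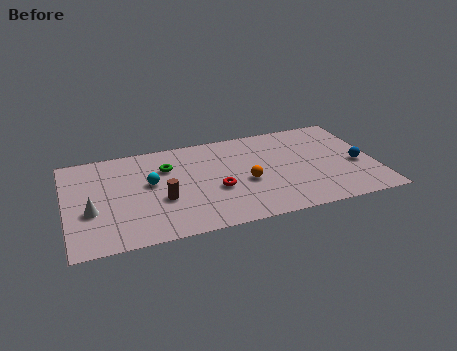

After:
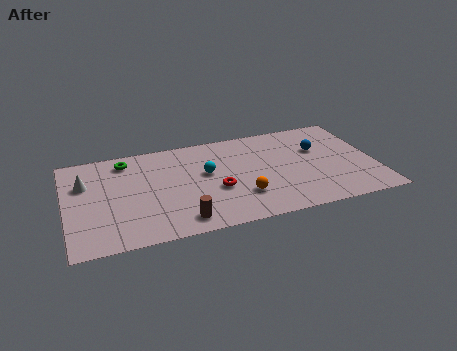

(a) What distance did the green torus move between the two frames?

2.3

From (5.1, 5.7) to (3.1, 6.8), the green torus covered √(2.0² + 1.1²) ≈ 2.3 units.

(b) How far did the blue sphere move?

2.5

The blue sphere moved from about (14.5, 3.4) to (12.7, 5.2), a distance of √(1.8² + 1.8²) ≈ 2.5.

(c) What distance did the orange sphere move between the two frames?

1.1

From (8.9, 3.4) to (8.6, 2.3), the orange sphere covered √(0.3² + 1.1²) ≈ 1.1 units.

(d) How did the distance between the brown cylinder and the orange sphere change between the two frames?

-0.9

Before: roughly 4.2 units apart; after: 3.3. That's 0.9 units closer together.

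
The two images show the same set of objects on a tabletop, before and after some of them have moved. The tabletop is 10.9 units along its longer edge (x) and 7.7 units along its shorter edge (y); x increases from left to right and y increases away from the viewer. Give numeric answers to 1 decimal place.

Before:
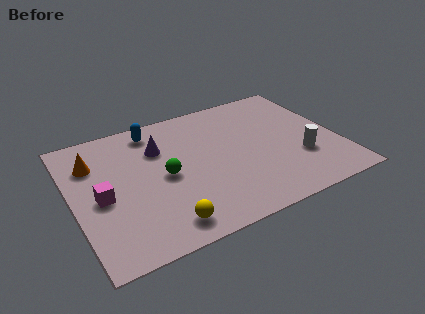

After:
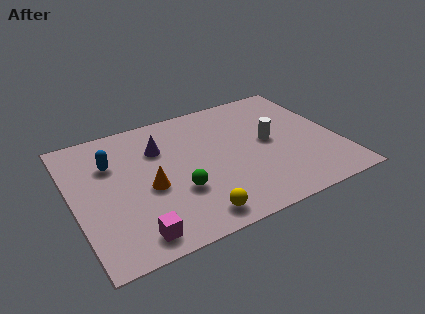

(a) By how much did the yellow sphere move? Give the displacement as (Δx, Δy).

(1.2, -0.1)

The yellow sphere started near (3.3, 1.1) and ended near (4.5, 1.0).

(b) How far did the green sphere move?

1.2

From (3.7, 3.7) to (4.1, 2.6), the green sphere covered √(0.4² + 1.1²) ≈ 1.2 units.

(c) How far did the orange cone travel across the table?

3.0

From (1.0, 5.6) to (3.0, 3.3), the orange cone covered √(2.0² + 2.3²) ≈ 3.0 units.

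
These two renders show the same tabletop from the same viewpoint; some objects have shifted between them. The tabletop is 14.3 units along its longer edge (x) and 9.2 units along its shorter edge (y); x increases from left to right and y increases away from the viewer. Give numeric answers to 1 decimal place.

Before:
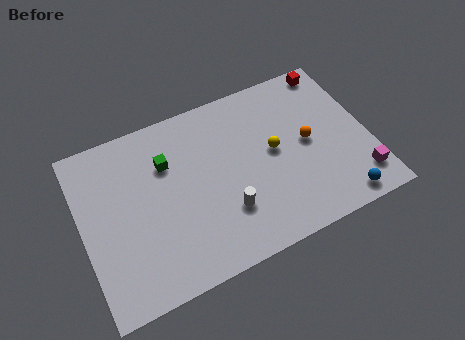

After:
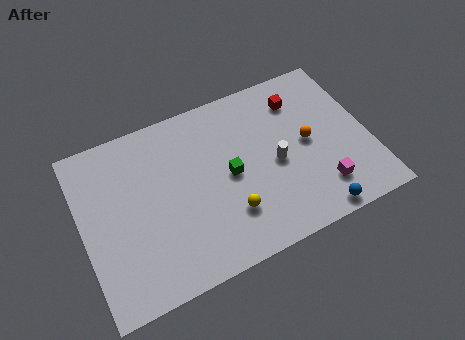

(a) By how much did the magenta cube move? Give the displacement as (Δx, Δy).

(-1.9, 0.2)

The magenta cube started near (13.5, 1.8) and ended near (11.6, 2.0).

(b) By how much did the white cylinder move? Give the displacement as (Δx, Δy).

(2.7, 1.5)

From the two frames, the white cylinder sits at roughly (6.9, 2.7) before and (9.6, 4.2) after.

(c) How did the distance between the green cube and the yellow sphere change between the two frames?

-3.4

Before: roughly 5.4 units apart; after: 2.0. That's 3.4 units closer together.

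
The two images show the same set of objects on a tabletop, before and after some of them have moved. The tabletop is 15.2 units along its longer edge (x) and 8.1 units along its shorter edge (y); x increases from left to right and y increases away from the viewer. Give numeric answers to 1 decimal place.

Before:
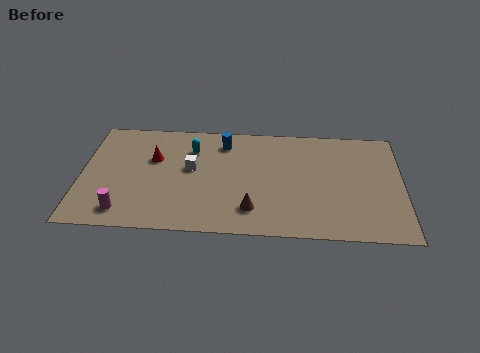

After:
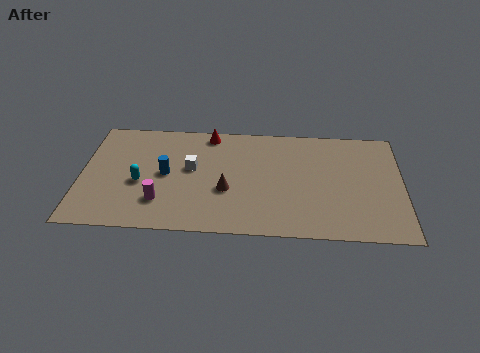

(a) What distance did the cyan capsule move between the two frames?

3.5

The cyan capsule moved from about (5.2, 6.0) to (2.8, 3.4), a distance of √(2.4² + 2.6²) ≈ 3.5.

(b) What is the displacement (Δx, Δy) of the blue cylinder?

(-2.7, -2.5)

The blue cylinder was at about (6.7, 6.6) and moved to about (4.0, 4.1).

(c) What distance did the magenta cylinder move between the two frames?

1.9

The magenta cylinder moved from about (2.1, 1.3) to (3.8, 2.1), a distance of √(1.7² + 0.8²) ≈ 1.9.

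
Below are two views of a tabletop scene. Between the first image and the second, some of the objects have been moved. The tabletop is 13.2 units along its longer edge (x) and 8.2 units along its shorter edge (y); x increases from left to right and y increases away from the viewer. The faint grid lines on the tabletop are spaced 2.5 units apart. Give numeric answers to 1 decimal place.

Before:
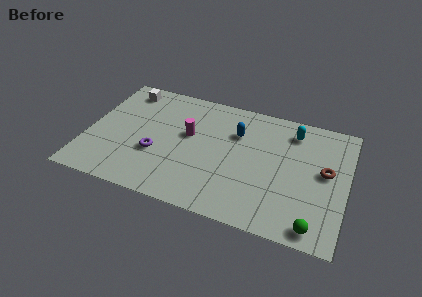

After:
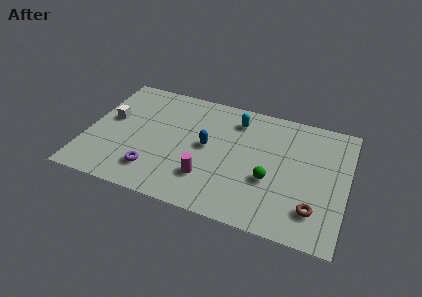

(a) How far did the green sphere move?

3.3

The green sphere was near (11.8, 0.9) before and (9.4, 3.1) after, so it travelled √(2.4² + 2.2²) ≈ 3.3 units.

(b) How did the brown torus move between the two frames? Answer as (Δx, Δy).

(-0.4, -2.6)

The brown torus started near (12.1, 4.5) and ended near (11.7, 1.9).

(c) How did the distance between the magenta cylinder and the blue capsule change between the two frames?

-0.5

Before: roughly 2.6 units apart; after: 2.1. That's 0.5 units closer together.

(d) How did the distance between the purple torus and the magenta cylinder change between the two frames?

+0.4

Before: roughly 2.3 units apart; after: 2.7. That's 0.4 units further apart.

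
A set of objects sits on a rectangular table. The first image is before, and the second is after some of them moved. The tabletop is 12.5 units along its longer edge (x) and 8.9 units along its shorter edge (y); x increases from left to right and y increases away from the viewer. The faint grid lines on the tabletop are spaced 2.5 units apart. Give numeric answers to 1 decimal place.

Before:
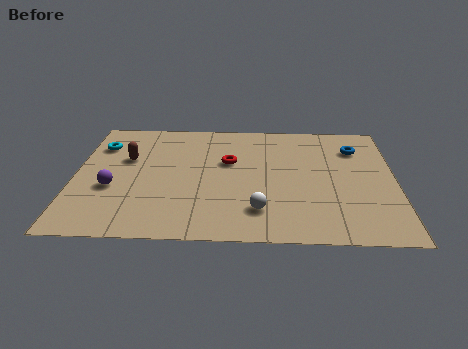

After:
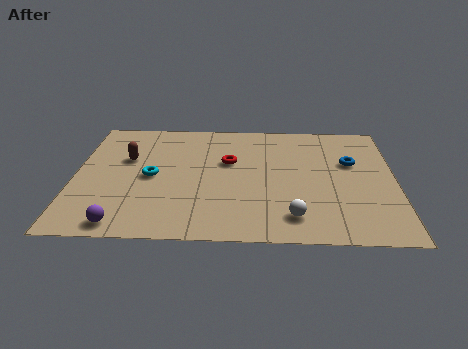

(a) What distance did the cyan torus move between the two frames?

3.1

The cyan torus moved from about (0.9, 6.6) to (3.0, 4.3), a distance of √(2.1² + 2.3²) ≈ 3.1.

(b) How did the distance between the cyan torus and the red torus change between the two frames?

-2.0

The distance was about 5.2 in the first image and 3.2 in the second, so they moved 2.0 units closer together.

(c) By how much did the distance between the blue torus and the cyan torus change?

-2.2

They were about 10.1 units apart before and 7.9 after — 2.2 units closer together.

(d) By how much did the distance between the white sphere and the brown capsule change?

+1.3

The distance was about 6.3 in the first image and 7.6 in the second, so they moved 1.3 units further apart.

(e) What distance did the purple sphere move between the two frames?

2.5

The purple sphere moved from about (1.5, 3.4) to (2.0, 0.9), a distance of √(0.5² + 2.5²) ≈ 2.5.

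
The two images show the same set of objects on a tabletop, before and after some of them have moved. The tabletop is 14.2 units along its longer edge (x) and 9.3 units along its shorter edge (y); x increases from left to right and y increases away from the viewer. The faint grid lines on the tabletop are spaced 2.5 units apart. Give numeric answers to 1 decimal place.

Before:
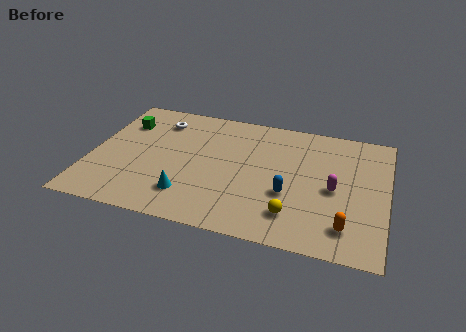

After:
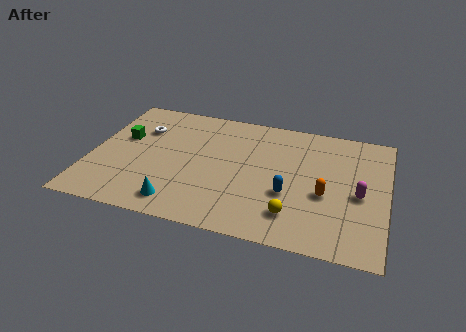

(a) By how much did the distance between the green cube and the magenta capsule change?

+0.9

Before: roughly 10.7 units apart; after: 11.6. That's 0.9 units further apart.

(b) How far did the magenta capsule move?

1.2

From (11.7, 4.3) to (12.9, 4.2), the magenta capsule covered √(1.2² + 0.1²) ≈ 1.2 units.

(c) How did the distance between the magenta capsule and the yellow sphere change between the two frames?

+0.8

They were about 2.9 units apart before and 3.7 after — 0.8 units further apart.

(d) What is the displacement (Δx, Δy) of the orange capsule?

(-1.1, 2.0)

The orange capsule was at about (12.4, 1.8) and moved to about (11.3, 3.8).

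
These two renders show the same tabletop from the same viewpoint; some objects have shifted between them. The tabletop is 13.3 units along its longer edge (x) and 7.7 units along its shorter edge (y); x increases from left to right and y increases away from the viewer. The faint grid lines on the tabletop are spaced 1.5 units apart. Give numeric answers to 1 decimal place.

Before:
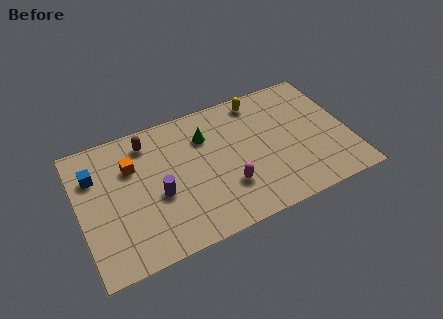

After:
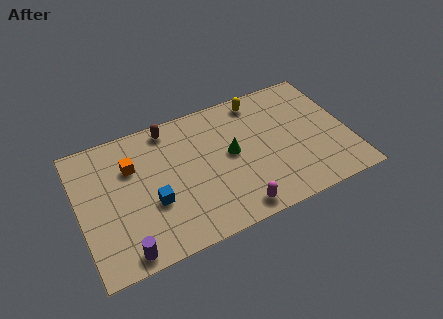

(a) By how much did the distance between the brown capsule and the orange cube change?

+1.1

The distance was about 1.4 in the first image and 2.5 in the second, so they moved 1.1 units further apart.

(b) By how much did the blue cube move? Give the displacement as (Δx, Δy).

(2.6, -2.6)

The blue cube started near (0.9, 5.5) and ended near (3.5, 2.9).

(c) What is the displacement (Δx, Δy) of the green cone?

(1.1, -1.5)

The green cone started near (6.4, 5.6) and ended near (7.5, 4.1).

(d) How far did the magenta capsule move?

1.4

The magenta capsule moved from about (7.1, 2.3) to (7.3, 0.9), a distance of √(0.2² + 1.4²) ≈ 1.4.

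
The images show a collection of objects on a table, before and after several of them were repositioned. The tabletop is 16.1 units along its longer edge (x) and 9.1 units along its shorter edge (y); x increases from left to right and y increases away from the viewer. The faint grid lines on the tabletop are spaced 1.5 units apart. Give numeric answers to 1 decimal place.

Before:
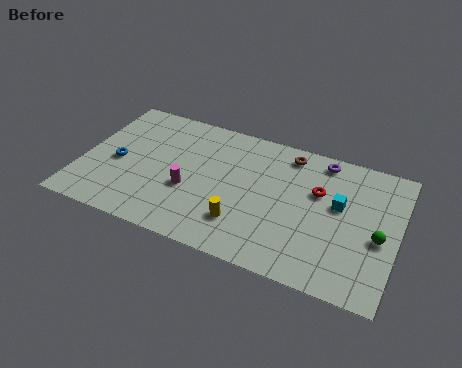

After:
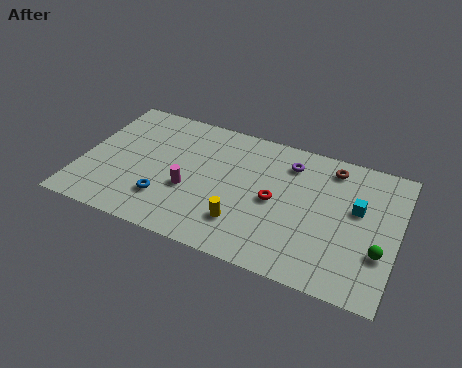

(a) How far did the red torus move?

2.5

The red torus was near (12.0, 5.8) before and (9.9, 4.4) after, so it travelled √(2.1² + 1.4²) ≈ 2.5 units.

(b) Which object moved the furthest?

the blue torus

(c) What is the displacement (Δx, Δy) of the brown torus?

(2.2, -0.1)

The brown torus was at about (10.3, 7.8) and moved to about (12.5, 7.7).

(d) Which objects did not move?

the yellow cylinder and the magenta cylinder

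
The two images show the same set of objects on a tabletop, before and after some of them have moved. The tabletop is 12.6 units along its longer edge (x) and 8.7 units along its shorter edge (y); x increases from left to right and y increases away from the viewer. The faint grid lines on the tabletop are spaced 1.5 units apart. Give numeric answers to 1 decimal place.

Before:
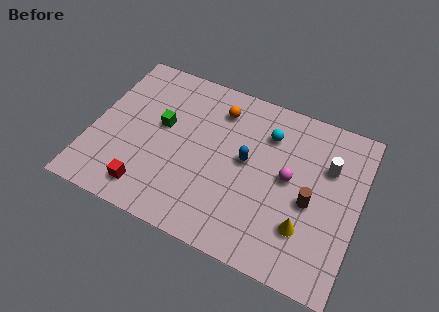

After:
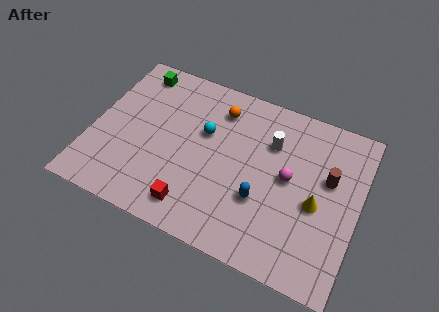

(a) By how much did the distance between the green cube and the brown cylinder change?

+2.5

They were about 7.3 units apart before and 9.8 after — 2.5 units further apart.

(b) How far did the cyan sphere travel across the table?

3.1

The cyan sphere moved from about (8.1, 6.5) to (5.2, 5.4), a distance of √(2.9² + 1.1²) ≈ 3.1.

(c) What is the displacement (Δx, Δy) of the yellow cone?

(0.4, 1.4)

From the two frames, the yellow cone sits at roughly (10.3, 2.4) before and (10.7, 3.8) after.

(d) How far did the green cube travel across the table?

3.0

The green cube moved from about (3.2, 5.0) to (1.6, 7.5), a distance of √(1.6² + 2.5²) ≈ 3.0.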